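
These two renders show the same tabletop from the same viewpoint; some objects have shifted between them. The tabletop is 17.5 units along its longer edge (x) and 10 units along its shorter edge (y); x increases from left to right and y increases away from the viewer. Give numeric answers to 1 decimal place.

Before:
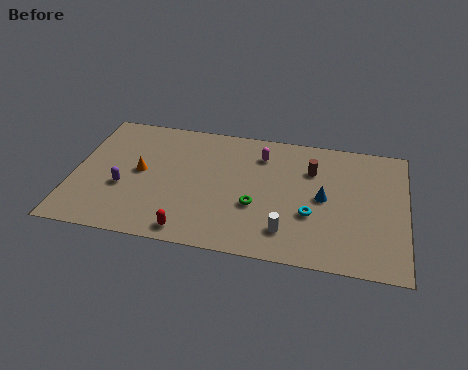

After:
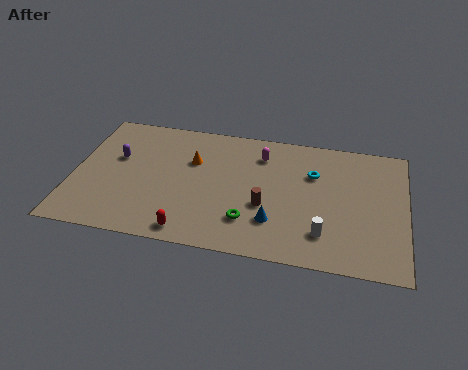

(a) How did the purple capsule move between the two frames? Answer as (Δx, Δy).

(-0.5, 2.3)

The purple capsule started near (2.7, 3.8) and ended near (2.2, 6.1).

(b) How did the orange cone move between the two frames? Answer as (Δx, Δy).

(2.7, 1.4)

From the two frames, the orange cone sits at roughly (3.5, 5.2) before and (6.2, 6.6) after.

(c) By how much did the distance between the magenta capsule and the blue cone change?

+0.8

They were about 4.4 units apart before and 5.2 after — 0.8 units further apart.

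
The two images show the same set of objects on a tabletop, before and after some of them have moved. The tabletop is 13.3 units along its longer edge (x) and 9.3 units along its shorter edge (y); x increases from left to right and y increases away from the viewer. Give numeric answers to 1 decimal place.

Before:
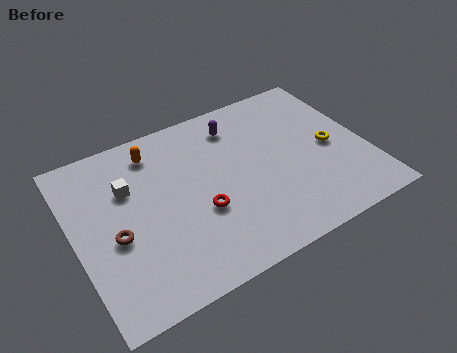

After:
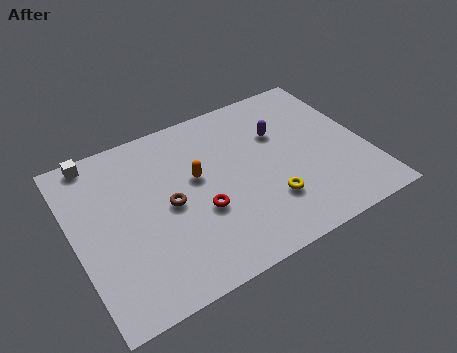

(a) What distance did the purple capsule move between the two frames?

2.2

The purple capsule was near (7.8, 7.5) before and (9.6, 6.2) after, so it travelled √(1.8² + 1.3²) ≈ 2.2 units.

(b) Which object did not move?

the red torus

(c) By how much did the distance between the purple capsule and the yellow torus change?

-1.2

The distance was about 5.0 in the first image and 3.8 in the second, so they moved 1.2 units closer together.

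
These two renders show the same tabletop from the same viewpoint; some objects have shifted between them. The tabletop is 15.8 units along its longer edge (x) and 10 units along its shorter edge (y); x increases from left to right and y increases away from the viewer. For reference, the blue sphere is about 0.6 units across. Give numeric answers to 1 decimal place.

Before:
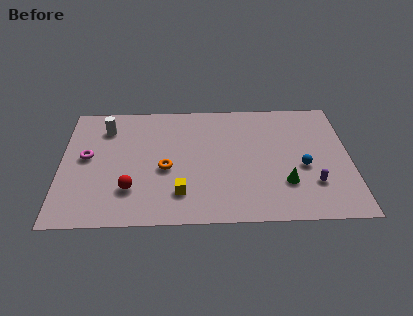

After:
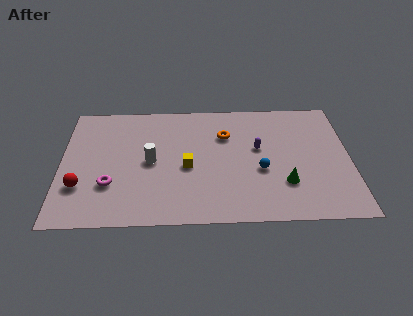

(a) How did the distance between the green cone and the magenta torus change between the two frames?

-1.6

The distance was about 11.1 in the first image and 9.5 in the second, so they moved 1.6 units closer together.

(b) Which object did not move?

the green cone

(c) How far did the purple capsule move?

4.2

The purple capsule was near (13.7, 2.8) before and (10.8, 5.8) after, so it travelled √(2.9² + 3.0²) ≈ 4.2 units.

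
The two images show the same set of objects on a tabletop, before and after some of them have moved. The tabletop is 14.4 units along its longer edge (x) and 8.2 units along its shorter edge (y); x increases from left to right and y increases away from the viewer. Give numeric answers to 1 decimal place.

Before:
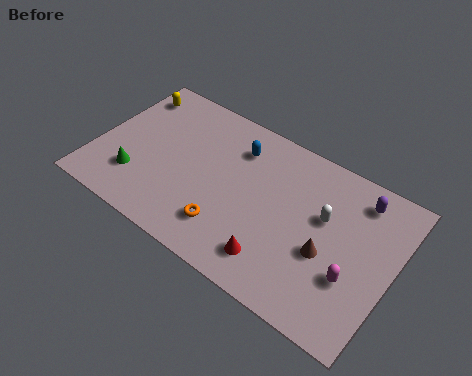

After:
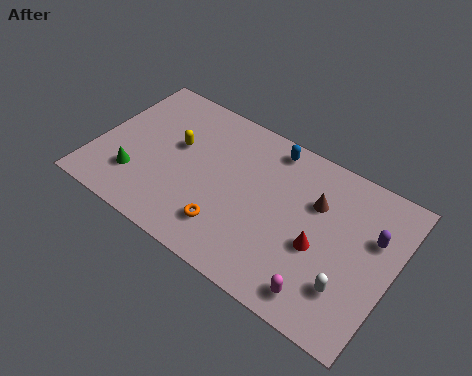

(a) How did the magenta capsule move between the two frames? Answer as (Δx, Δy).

(-1.2, -1.6)

The magenta capsule started near (12.7, 2.8) and ended near (11.5, 1.2).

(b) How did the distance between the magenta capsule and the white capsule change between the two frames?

-1.3

Before: roughly 2.8 units apart; after: 1.5. That's 1.3 units closer together.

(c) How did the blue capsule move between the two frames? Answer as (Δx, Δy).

(1.5, 0.9)

The blue capsule started near (6.5, 6.3) and ended near (8.0, 7.2).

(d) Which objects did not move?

the orange torus and the green cone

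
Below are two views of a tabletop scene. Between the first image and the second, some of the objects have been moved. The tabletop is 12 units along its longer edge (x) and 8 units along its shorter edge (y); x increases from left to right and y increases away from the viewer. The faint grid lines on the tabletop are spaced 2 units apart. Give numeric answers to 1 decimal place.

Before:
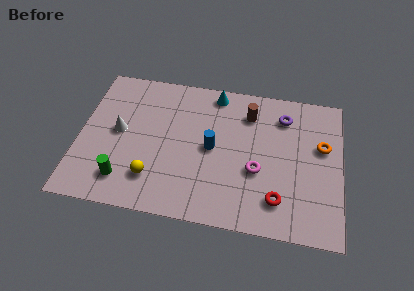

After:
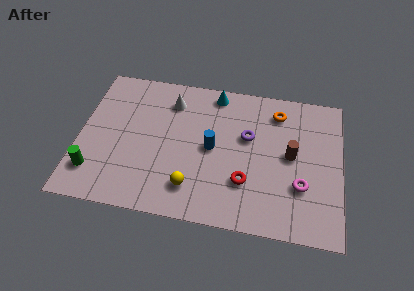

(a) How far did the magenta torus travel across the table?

2.1

The magenta torus was near (8.2, 3.1) before and (10.2, 2.6) after, so it travelled √(2.0² + 0.5²) ≈ 2.1 units.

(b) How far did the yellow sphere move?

1.8

From (3.5, 1.9) to (5.3, 1.7), the yellow sphere covered √(1.8² + 0.2²) ≈ 1.8 units.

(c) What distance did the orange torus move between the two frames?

2.6

The orange torus moved from about (11.1, 4.9) to (9.0, 6.5), a distance of √(2.1² + 1.6²) ≈ 2.6.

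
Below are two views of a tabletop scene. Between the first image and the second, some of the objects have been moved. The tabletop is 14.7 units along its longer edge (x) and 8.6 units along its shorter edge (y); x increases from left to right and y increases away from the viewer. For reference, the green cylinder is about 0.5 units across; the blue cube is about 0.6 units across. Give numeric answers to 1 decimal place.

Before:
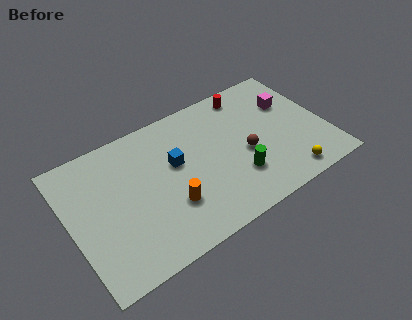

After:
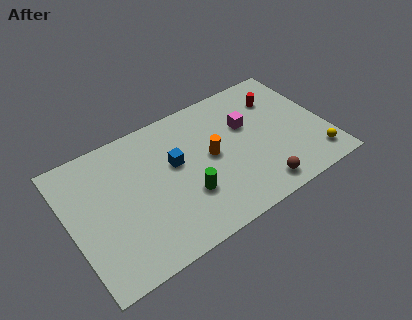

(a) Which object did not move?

the blue cube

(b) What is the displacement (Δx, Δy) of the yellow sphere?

(1.7, 0.4)

The yellow sphere was at about (12.0, 1.1) and moved to about (13.7, 1.5).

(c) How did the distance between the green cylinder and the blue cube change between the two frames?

-1.8

They were about 4.1 units apart before and 2.3 after — 1.8 units closer together.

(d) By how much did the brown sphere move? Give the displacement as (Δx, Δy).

(0.3, -2.5)

The brown sphere was at about (10.0, 3.7) and moved to about (10.3, 1.2).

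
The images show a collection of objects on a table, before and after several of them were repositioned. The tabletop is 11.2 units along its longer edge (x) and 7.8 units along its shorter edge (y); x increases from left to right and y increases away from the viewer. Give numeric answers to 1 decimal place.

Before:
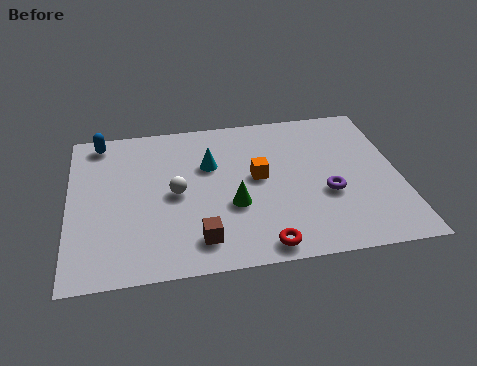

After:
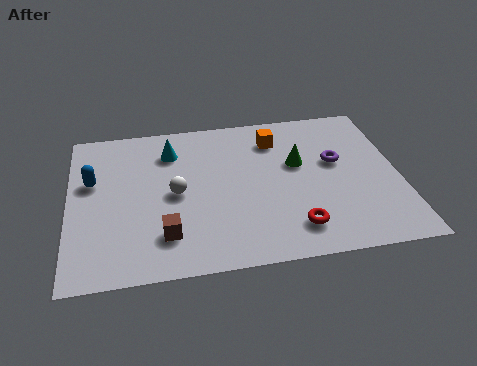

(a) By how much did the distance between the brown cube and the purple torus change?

+1.8

They were about 4.7 units apart before and 6.5 after — 1.8 units further apart.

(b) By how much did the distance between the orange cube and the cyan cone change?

+1.8

The distance was about 1.8 in the first image and 3.6 in the second, so they moved 1.8 units further apart.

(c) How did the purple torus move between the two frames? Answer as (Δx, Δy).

(0.4, 1.6)

From the two frames, the purple torus sits at roughly (8.7, 3.0) before and (9.1, 4.6) after.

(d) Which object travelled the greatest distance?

the green cone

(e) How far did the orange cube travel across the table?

2.0

From (6.4, 4.2) to (7.1, 6.1), the orange cube covered √(0.7² + 1.9²) ≈ 2.0 units.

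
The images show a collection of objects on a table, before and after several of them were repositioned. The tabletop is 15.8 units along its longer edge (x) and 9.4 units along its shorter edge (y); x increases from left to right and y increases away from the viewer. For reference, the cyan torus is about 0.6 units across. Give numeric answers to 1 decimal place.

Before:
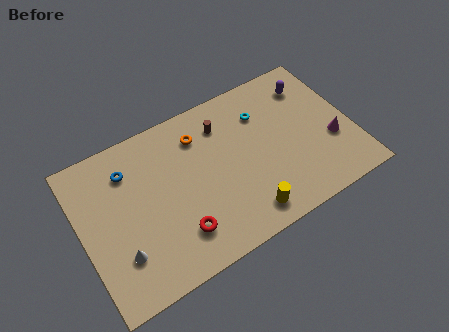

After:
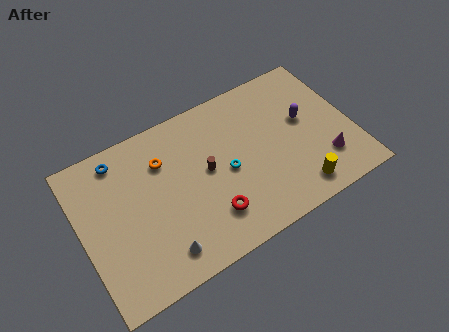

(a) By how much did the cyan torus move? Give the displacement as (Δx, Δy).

(-2.5, -2.5)

The cyan torus was at about (10.9, 6.9) and moved to about (8.4, 4.4).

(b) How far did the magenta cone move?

1.2

The magenta cone moved from about (14.5, 3.4) to (13.9, 2.4), a distance of √(0.6² + 1.0²) ≈ 1.2.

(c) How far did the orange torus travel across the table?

2.3

The orange torus moved from about (7.2, 7.3) to (5.0, 6.8), a distance of √(2.2² + 0.5²) ≈ 2.3.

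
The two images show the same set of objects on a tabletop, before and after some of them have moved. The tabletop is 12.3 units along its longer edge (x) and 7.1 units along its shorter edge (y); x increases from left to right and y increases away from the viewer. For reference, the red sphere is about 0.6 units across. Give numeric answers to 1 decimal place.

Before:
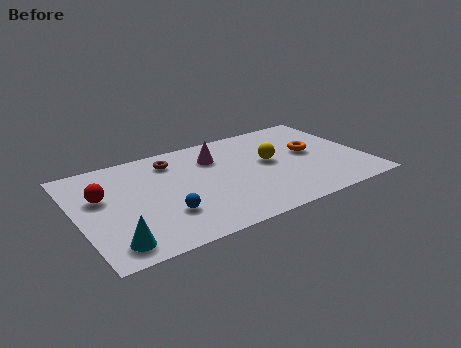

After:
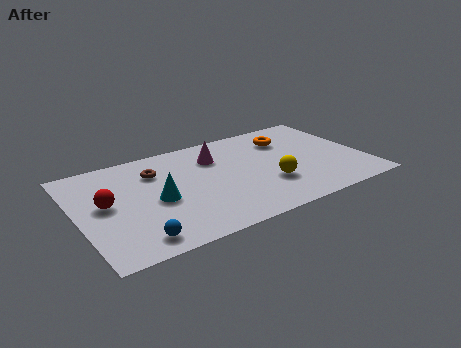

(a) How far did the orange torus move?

1.6

The orange torus moved from about (10.1, 3.9) to (9.3, 5.3), a distance of √(0.8² + 1.4²) ≈ 1.6.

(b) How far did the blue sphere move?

1.8

From (3.5, 2.1) to (2.1, 1.0), the blue sphere covered √(1.4² + 1.1²) ≈ 1.8 units.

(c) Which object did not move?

the magenta cone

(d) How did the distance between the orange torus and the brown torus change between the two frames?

-0.3

The distance was about 6.1 in the first image and 5.8 in the second, so they moved 0.3 units closer together.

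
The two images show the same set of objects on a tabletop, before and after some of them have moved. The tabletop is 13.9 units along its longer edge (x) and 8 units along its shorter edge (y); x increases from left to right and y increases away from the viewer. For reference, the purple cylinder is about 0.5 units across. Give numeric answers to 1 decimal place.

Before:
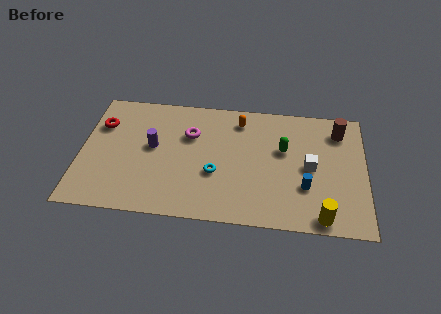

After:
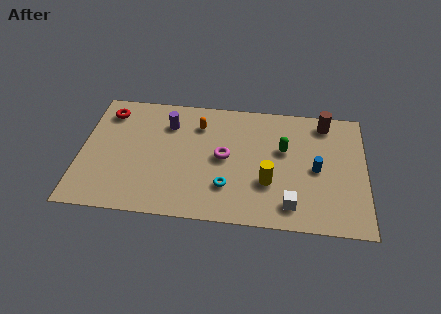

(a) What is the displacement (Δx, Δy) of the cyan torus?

(0.6, -0.8)

The cyan torus was at about (6.6, 3.0) and moved to about (7.2, 2.2).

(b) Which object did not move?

the green capsule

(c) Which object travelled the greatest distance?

the yellow cylinder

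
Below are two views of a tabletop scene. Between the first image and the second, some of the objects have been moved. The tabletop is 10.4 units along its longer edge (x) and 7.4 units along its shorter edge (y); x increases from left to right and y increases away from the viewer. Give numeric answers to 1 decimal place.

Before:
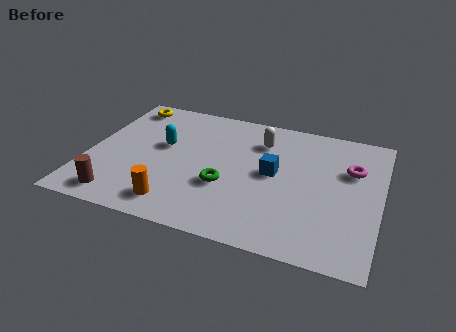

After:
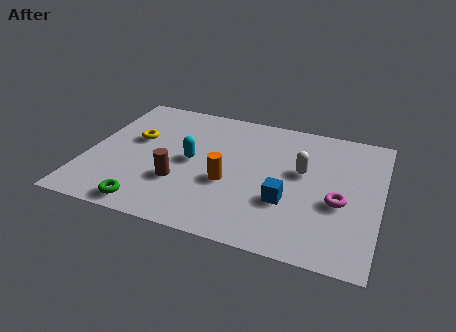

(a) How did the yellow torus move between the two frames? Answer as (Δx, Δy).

(0.6, -2.0)

The yellow torus was at about (1.0, 6.4) and moved to about (1.6, 4.4).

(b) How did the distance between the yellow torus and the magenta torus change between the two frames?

-0.9

Before: roughly 8.4 units apart; after: 7.5. That's 0.9 units closer together.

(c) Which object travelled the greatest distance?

the green torus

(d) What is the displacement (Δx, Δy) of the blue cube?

(0.6, -1.4)

From the two frames, the blue cube sits at roughly (6.6, 3.9) before and (7.2, 2.5) after.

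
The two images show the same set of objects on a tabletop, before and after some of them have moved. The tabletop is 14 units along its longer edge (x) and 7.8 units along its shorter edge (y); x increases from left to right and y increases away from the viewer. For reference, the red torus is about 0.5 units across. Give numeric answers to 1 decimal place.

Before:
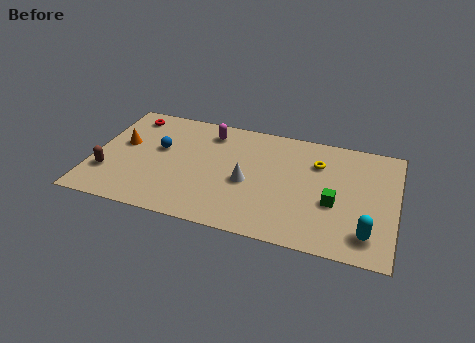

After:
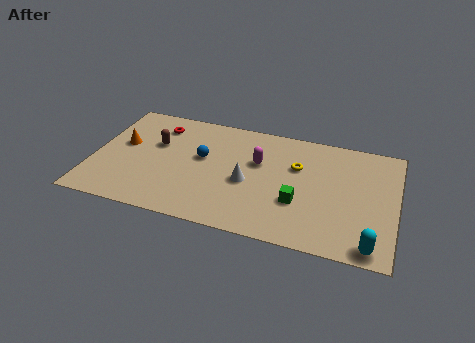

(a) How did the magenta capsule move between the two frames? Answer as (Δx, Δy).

(2.4, -1.5)

The magenta capsule was at about (5.2, 6.4) and moved to about (7.6, 4.9).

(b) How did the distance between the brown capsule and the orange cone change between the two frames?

-0.7

They were about 2.3 units apart before and 1.6 after — 0.7 units closer together.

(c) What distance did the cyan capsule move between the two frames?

0.7

The cyan capsule moved from about (12.8, 1.5) to (13.0, 0.8), a distance of √(0.2² + 0.7²) ≈ 0.7.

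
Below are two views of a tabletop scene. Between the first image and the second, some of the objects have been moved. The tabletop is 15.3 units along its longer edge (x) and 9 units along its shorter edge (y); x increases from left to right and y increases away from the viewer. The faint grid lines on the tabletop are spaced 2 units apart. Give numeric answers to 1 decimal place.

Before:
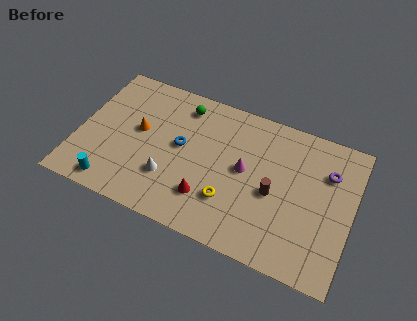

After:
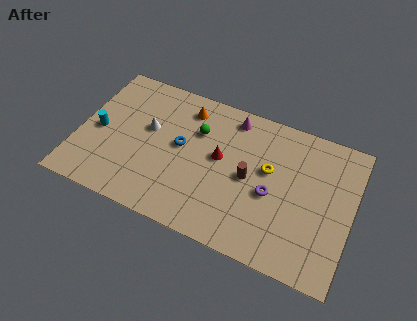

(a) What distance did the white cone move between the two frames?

3.0

The white cone was near (5.3, 2.7) before and (3.8, 5.3) after, so it travelled √(1.5² + 2.6²) ≈ 3.0 units.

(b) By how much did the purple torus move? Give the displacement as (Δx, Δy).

(-2.9, -2.5)

From the two frames, the purple torus sits at roughly (13.8, 6.4) before and (10.9, 3.9) after.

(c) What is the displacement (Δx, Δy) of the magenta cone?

(-1.0, 3.0)

The magenta cone was at about (9.3, 4.8) and moved to about (8.3, 7.8).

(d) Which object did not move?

the blue torus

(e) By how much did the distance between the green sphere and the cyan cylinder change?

-1.4

The distance was about 7.2 in the first image and 5.8 in the second, so they moved 1.4 units closer together.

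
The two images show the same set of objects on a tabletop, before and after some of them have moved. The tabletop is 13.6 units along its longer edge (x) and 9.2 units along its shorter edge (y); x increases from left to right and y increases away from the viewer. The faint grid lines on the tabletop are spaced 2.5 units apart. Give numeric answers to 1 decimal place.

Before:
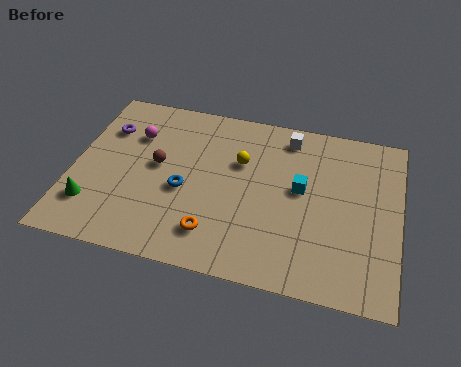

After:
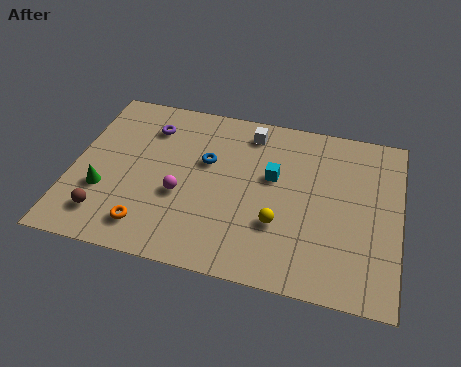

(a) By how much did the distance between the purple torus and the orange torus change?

-1.3

The distance was about 6.8 in the first image and 5.5 in the second, so they moved 1.3 units closer together.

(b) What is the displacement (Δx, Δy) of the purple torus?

(1.8, 0.5)

The purple torus started near (1.2, 6.6) and ended near (3.0, 7.1).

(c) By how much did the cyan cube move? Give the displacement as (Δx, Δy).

(-1.2, 0.4)

From the two frames, the cyan cube sits at roughly (9.5, 5.1) before and (8.3, 5.5) after.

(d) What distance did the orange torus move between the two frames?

2.7

The orange torus moved from about (6.1, 1.9) to (3.4, 1.6), a distance of √(2.7² + 0.3²) ≈ 2.7.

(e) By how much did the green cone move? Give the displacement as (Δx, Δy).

(0.4, 0.9)

The green cone started near (1.0, 2.2) and ended near (1.4, 3.1).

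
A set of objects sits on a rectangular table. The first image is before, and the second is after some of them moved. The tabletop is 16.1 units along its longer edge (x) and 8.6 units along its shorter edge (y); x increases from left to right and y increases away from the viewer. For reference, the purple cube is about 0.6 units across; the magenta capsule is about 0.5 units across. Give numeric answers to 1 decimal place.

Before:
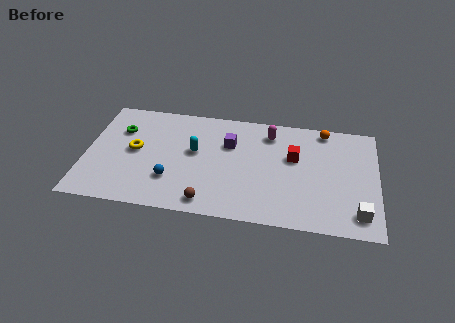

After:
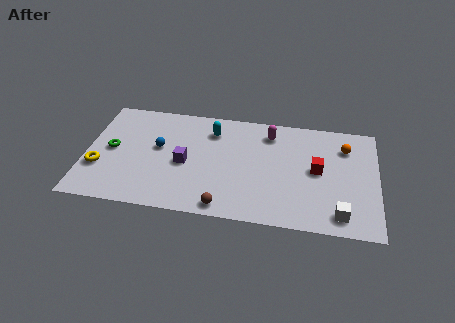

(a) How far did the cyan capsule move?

2.0

From (6.0, 4.9) to (6.9, 6.7), the cyan capsule covered √(0.9² + 1.8²) ≈ 2.0 units.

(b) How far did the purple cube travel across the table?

3.1

The purple cube was near (7.9, 5.8) before and (5.5, 3.9) after, so it travelled √(2.4² + 1.9²) ≈ 3.1 units.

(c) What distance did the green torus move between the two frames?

1.6

The green torus was near (1.8, 6.0) before and (1.4, 4.4) after, so it travelled √(0.4² + 1.6²) ≈ 1.6 units.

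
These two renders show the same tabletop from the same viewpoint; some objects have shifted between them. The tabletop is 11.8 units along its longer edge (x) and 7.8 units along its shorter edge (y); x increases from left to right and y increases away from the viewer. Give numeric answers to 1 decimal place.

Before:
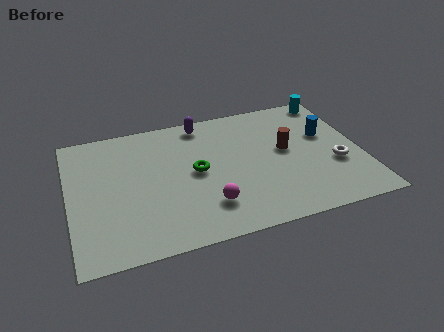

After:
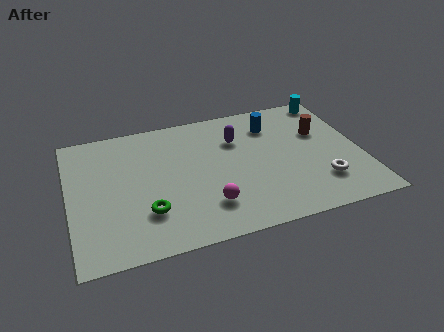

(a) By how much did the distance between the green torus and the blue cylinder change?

+1.1

The distance was about 5.5 in the first image and 6.6 in the second, so they moved 1.1 units further apart.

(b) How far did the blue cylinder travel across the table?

2.4

From (10.5, 4.8) to (8.4, 6.0), the blue cylinder covered √(2.1² + 1.2²) ≈ 2.4 units.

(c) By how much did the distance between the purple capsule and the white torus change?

-1.8

Before: roughly 6.5 units apart; after: 4.7. That's 1.8 units closer together.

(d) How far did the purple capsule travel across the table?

1.9

The purple capsule was near (5.6, 6.9) before and (6.9, 5.5) after, so it travelled √(1.3² + 1.4²) ≈ 1.9 units.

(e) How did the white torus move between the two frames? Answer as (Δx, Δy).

(-0.7, -0.9)

The white torus started near (10.7, 2.9) and ended near (10.0, 2.0).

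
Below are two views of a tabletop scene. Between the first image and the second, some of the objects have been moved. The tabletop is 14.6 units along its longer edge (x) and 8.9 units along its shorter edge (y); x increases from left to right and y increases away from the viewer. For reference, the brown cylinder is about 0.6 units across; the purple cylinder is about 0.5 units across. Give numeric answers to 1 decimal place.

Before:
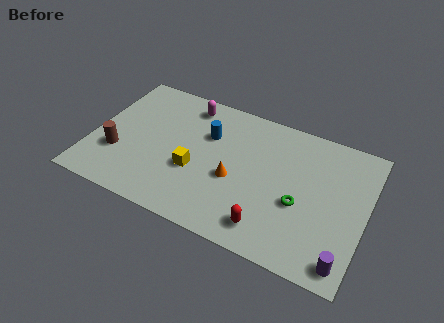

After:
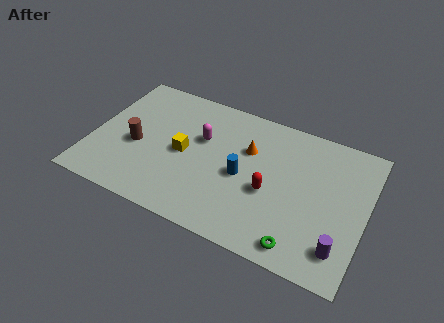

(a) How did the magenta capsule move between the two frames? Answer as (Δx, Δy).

(1.0, -2.0)

From the two frames, the magenta capsule sits at roughly (4.7, 7.6) before and (5.7, 5.6) after.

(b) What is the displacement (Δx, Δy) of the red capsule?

(-0.2, 2.2)

The red capsule was at about (9.8, 1.5) and moved to about (9.6, 3.7).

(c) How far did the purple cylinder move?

0.8

The purple cylinder moved from about (13.8, 1.1) to (13.5, 1.8), a distance of √(0.3² + 0.7²) ≈ 0.8.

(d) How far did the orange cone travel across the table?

2.3

The orange cone was near (7.7, 3.7) before and (8.2, 5.9) after, so it travelled √(0.5² + 2.2²) ≈ 2.3 units.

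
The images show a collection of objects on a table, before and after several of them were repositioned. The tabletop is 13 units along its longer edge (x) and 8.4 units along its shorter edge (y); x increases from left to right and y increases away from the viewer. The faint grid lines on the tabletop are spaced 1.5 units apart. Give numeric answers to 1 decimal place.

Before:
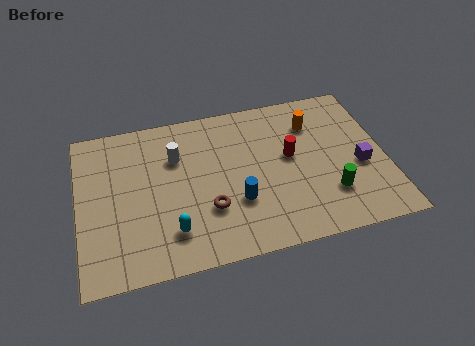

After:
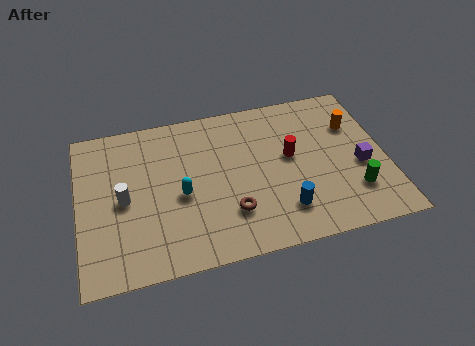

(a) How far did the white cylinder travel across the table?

2.9

From (4.2, 5.8) to (1.9, 4.0), the white cylinder covered √(2.3² + 1.8²) ≈ 2.9 units.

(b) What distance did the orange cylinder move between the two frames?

1.8

The orange cylinder moved from about (10.1, 6.3) to (11.8, 5.8), a distance of √(1.7² + 0.5²) ≈ 1.8.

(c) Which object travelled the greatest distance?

the white cylinder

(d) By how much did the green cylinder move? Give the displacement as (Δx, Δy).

(1.0, -0.1)

The green cylinder was at about (10.5, 2.3) and moved to about (11.5, 2.2).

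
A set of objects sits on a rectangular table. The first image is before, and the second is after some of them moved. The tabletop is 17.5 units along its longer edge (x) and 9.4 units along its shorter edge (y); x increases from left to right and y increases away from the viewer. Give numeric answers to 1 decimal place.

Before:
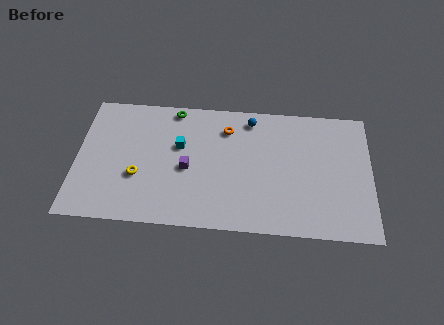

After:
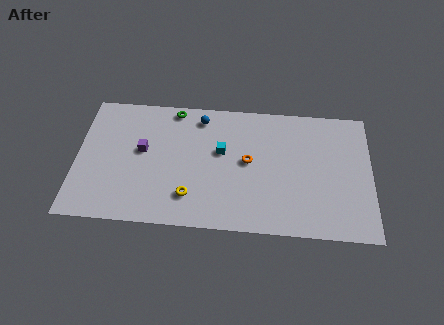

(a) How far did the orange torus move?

2.6

From (8.9, 7.3) to (10.2, 5.0), the orange torus covered √(1.3² + 2.3²) ≈ 2.6 units.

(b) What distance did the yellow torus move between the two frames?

3.3

The yellow torus was near (3.7, 3.4) before and (6.8, 2.2) after, so it travelled √(3.1² + 1.2²) ≈ 3.3 units.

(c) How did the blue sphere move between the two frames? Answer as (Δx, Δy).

(-3.0, -0.1)

The blue sphere started near (10.3, 8.1) and ended near (7.3, 8.0).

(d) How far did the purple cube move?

2.9

The purple cube was near (6.6, 4.2) before and (3.9, 5.3) after, so it travelled √(2.7² + 1.1²) ≈ 2.9 units.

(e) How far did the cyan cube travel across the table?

2.5

The cyan cube moved from about (6.1, 5.8) to (8.6, 5.6), a distance of √(2.5² + 0.2²) ≈ 2.5.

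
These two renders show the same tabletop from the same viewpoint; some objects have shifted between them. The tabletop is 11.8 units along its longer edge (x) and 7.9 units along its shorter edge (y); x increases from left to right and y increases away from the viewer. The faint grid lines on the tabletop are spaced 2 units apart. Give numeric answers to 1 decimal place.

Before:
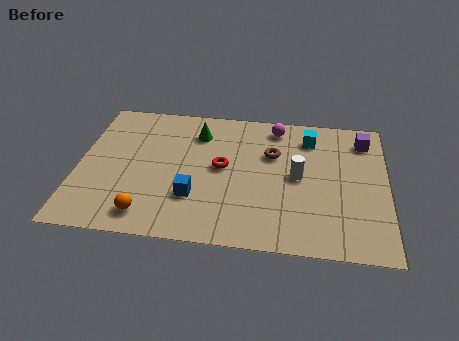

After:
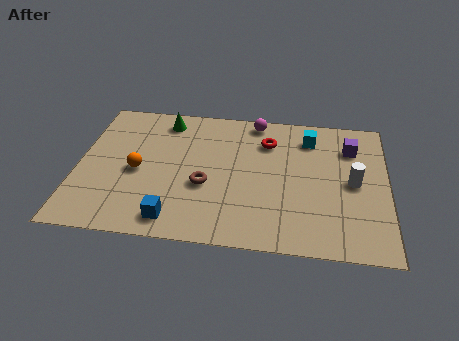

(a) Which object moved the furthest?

the brown torus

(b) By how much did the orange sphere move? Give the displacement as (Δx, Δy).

(-0.5, 2.4)

From the two frames, the orange sphere sits at roughly (2.8, 1.2) before and (2.3, 3.6) after.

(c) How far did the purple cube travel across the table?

0.7

The purple cube moved from about (10.9, 6.4) to (10.4, 5.9), a distance of √(0.5² + 0.5²) ≈ 0.7.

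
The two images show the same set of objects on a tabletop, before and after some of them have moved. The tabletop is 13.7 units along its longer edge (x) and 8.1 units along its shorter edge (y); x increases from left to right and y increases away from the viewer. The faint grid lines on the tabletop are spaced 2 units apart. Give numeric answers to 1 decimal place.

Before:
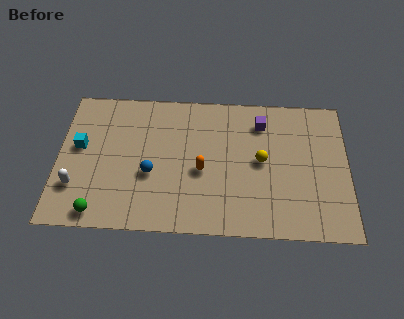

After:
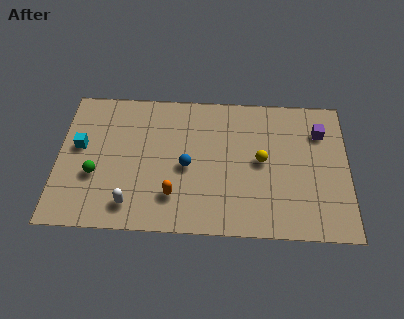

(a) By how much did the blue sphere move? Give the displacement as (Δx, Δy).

(1.7, 0.5)

From the two frames, the blue sphere sits at roughly (4.4, 3.2) before and (6.1, 3.7) after.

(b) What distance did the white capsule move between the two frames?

2.8

From (0.9, 2.3) to (3.5, 1.4), the white capsule covered √(2.6² + 0.9²) ≈ 2.8 units.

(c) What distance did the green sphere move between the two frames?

2.1

From (2.0, 0.9) to (1.8, 3.0), the green sphere covered √(0.2² + 2.1²) ≈ 2.1 units.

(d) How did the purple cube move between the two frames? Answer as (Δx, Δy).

(2.8, -0.4)

From the two frames, the purple cube sits at roughly (9.6, 6.4) before and (12.4, 6.0) after.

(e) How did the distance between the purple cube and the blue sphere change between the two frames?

+0.6

Before: roughly 6.1 units apart; after: 6.7. That's 0.6 units further apart.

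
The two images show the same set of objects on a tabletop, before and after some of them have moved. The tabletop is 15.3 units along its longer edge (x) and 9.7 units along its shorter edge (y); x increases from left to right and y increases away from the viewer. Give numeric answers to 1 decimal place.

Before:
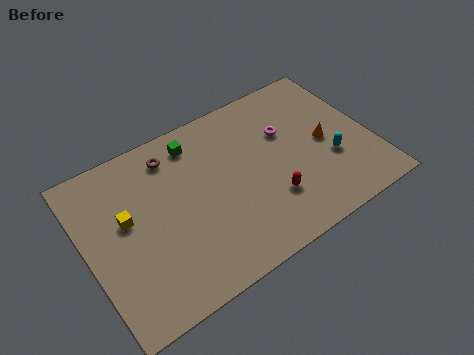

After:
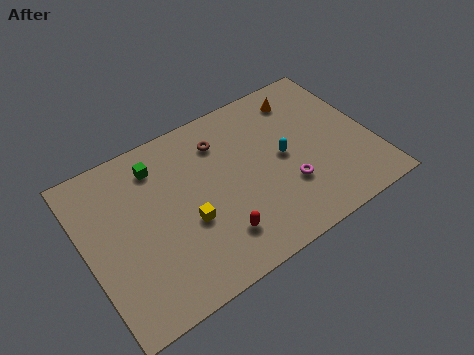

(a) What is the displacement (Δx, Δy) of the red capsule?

(-3.0, -0.6)

The red capsule started near (9.5, 2.8) and ended near (6.5, 2.2).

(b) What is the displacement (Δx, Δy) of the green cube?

(-2.1, -0.3)

The green cube started near (6.3, 8.1) and ended near (4.2, 7.8).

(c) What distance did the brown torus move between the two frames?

2.6

The brown torus was near (5.0, 8.0) before and (7.6, 7.5) after, so it travelled √(2.6² + 0.5²) ≈ 2.6 units.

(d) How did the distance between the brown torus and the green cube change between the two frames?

+2.1

Before: roughly 1.3 units apart; after: 3.4. That's 2.1 units further apart.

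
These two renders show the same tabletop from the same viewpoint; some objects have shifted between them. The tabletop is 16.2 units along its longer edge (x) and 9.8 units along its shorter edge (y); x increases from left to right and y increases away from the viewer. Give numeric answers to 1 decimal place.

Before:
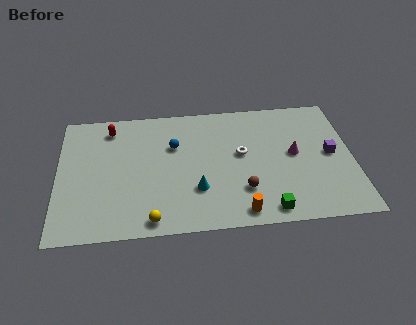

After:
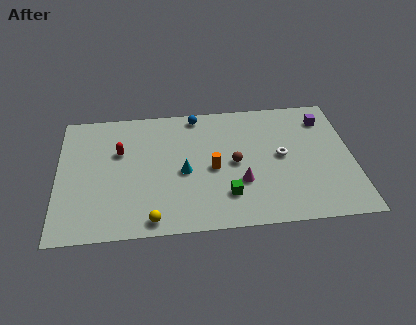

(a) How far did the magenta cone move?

3.6

The magenta cone was near (13.0, 5.2) before and (10.0, 3.3) after, so it travelled √(3.0² + 1.9²) ≈ 3.6 units.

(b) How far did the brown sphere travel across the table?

2.1

From (10.1, 2.7) to (9.7, 4.8), the brown sphere covered √(0.4² + 2.1²) ≈ 2.1 units.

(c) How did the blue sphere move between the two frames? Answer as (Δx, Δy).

(1.3, 2.3)

The blue sphere started near (6.4, 6.5) and ended near (7.7, 8.8).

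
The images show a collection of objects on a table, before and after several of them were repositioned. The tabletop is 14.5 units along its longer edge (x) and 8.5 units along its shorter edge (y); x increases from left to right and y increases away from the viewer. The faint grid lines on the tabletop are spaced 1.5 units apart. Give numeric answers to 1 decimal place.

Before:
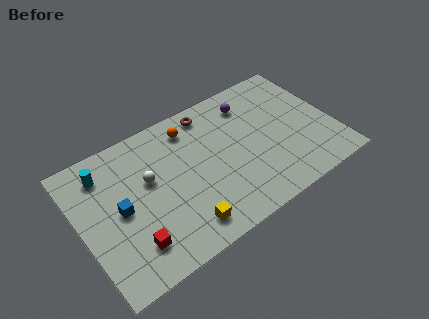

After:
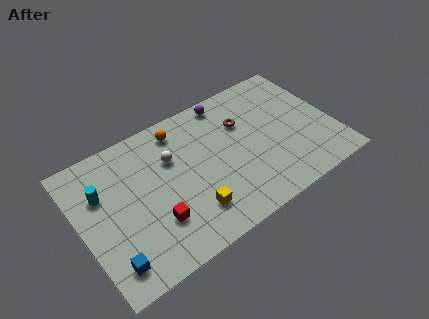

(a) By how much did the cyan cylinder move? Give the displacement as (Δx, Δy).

(-0.3, -1.1)

The cyan cylinder was at about (1.7, 6.8) and moved to about (1.4, 5.7).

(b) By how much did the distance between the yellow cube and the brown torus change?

-1.2

They were about 6.5 units apart before and 5.3 after — 1.2 units closer together.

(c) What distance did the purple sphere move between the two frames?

1.4

The purple sphere moved from about (10.2, 6.8) to (9.0, 7.6), a distance of √(1.2² + 0.8²) ≈ 1.4.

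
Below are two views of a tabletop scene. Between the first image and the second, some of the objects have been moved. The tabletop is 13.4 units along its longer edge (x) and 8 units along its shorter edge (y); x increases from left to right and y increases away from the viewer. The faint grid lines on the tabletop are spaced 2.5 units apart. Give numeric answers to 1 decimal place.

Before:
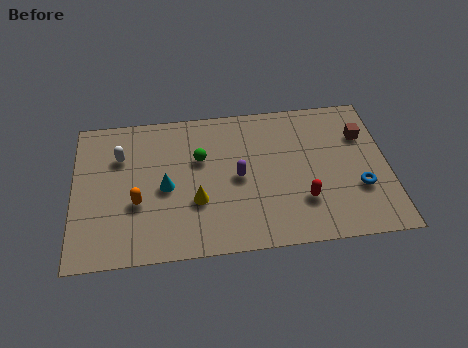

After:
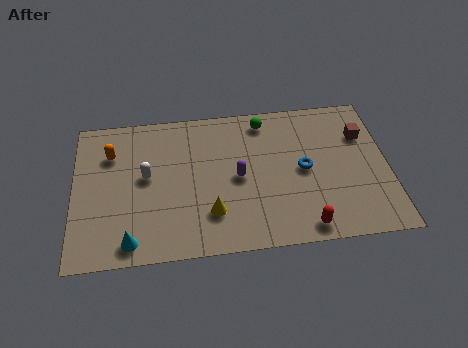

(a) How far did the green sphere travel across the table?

3.3

The green sphere moved from about (5.4, 5.1) to (8.2, 6.9), a distance of √(2.8² + 1.8²) ≈ 3.3.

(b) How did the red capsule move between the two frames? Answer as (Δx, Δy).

(0.0, -1.4)

The red capsule was at about (9.7, 2.3) and moved to about (9.7, 0.9).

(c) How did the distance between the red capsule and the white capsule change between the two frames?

-0.9

Before: roughly 8.4 units apart; after: 7.5. That's 0.9 units closer together.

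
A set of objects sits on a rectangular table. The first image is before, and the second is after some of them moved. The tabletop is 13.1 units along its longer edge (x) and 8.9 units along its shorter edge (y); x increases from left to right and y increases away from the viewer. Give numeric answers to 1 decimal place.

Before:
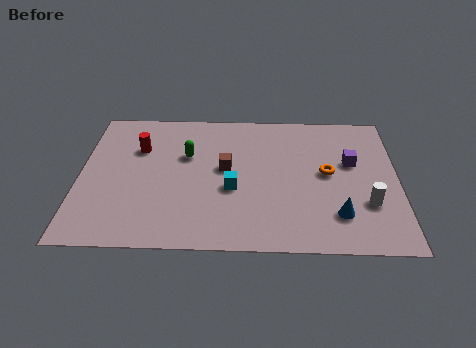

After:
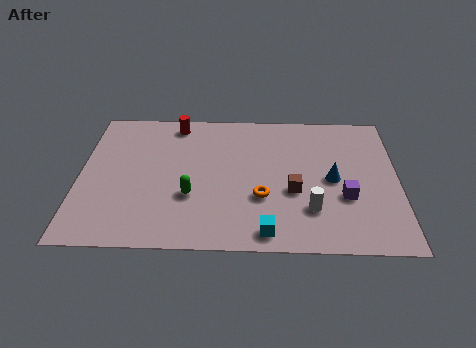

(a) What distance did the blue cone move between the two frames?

2.2

From (10.6, 2.1) to (10.4, 4.3), the blue cone covered √(0.2² + 2.2²) ≈ 2.2 units.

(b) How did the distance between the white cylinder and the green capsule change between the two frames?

-3.0

They were about 7.9 units apart before and 4.9 after — 3.0 units closer together.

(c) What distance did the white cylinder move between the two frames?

2.3

The white cylinder was near (11.8, 2.8) before and (9.5, 2.4) after, so it travelled √(2.3² + 0.4²) ≈ 2.3 units.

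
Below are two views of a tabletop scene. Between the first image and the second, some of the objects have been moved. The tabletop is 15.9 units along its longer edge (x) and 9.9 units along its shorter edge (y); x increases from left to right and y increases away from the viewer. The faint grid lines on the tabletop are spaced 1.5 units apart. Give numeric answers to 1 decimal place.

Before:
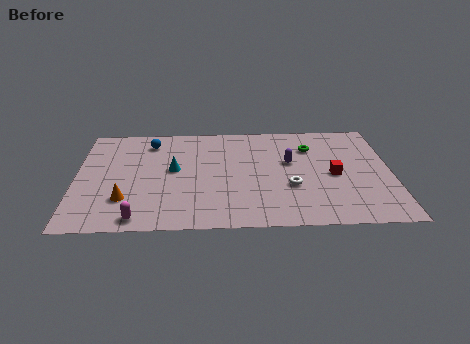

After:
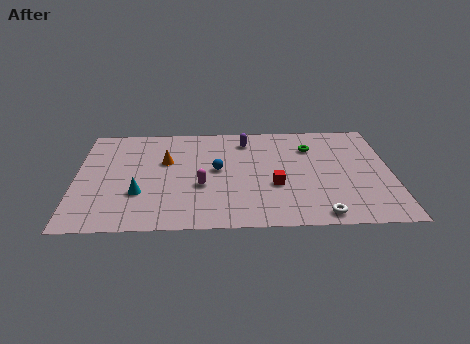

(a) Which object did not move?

the green torus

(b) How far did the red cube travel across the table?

3.1

The red cube moved from about (13.0, 4.6) to (10.0, 3.7), a distance of √(3.0² + 0.9²) ≈ 3.1.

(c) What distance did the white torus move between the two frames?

3.0

The white torus was near (10.8, 3.6) before and (12.2, 1.0) after, so it travelled √(1.4² + 2.6²) ≈ 3.0 units.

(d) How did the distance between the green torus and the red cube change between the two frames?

+1.2

They were about 2.9 units apart before and 4.1 after — 1.2 units further apart.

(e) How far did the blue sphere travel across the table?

4.4

From (3.7, 8.1) to (7.1, 5.3), the blue sphere covered √(3.4² + 2.8²) ≈ 4.4 units.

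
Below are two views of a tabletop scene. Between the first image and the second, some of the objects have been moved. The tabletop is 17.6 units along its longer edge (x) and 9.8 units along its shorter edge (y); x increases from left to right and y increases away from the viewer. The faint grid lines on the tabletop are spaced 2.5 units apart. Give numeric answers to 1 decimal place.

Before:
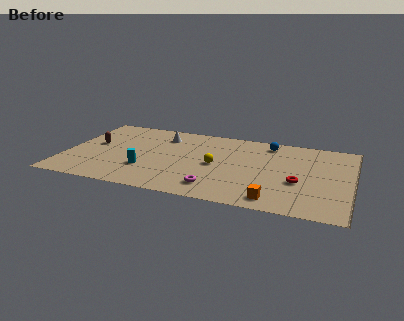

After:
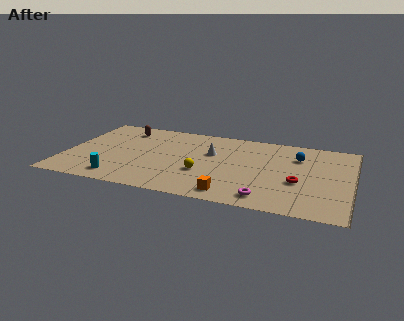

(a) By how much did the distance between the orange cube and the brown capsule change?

-2.3

They were about 12.2 units apart before and 9.9 after — 2.3 units closer together.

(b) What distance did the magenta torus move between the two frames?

3.1

From (9.5, 1.8) to (12.6, 1.4), the magenta torus covered √(3.1² + 0.4²) ≈ 3.1 units.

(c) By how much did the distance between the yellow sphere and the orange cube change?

-2.2

The distance was about 5.1 in the first image and 2.9 in the second, so they moved 2.2 units closer together.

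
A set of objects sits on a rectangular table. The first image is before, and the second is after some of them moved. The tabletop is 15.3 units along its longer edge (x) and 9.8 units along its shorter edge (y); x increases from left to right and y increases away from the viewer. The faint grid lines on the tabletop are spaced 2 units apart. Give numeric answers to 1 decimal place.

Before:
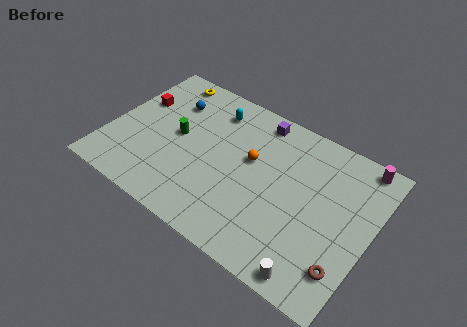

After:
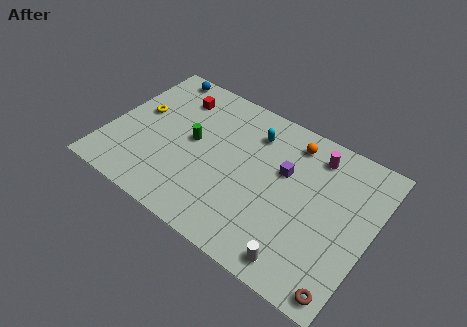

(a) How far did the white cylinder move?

0.9

The white cylinder moved from about (12.8, 0.9) to (11.9, 1.2), a distance of √(0.9² + 0.3²) ≈ 0.9.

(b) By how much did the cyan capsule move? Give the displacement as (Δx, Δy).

(2.5, -0.3)

From the two frames, the cyan capsule sits at roughly (5.5, 7.9) before and (8.0, 7.6) after.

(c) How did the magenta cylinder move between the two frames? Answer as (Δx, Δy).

(-2.5, -0.8)

From the two frames, the magenta cylinder sits at roughly (14.1, 8.9) before and (11.6, 8.1) after.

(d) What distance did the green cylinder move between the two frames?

0.9

From (3.9, 5.1) to (4.8, 5.2), the green cylinder covered √(0.9² + 0.1²) ≈ 0.9 units.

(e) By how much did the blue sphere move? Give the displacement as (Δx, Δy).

(-1.2, 1.7)

From the two frames, the blue sphere sits at roughly (3.1, 7.2) before and (1.9, 8.9) after.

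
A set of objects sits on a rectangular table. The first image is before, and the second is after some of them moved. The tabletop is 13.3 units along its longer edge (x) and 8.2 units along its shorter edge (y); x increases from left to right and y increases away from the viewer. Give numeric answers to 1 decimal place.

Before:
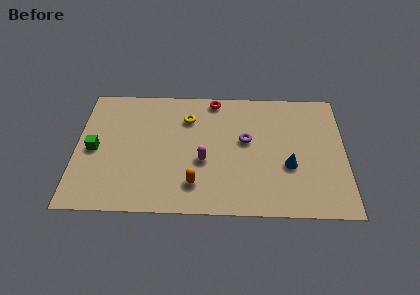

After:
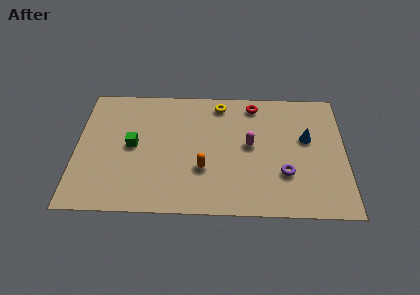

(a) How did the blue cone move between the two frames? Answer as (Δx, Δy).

(0.9, 1.8)

The blue cone was at about (10.5, 3.1) and moved to about (11.4, 4.9).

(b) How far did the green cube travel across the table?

1.9

From (0.9, 3.9) to (2.8, 4.2), the green cube covered √(1.9² + 0.3²) ≈ 1.9 units.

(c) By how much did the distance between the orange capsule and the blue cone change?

+0.7

They were about 4.8 units apart before and 5.5 after — 0.7 units further apart.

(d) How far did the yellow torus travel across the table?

1.9

The yellow torus was near (5.5, 6.1) before and (7.1, 7.1) after, so it travelled √(1.6² + 1.0²) ≈ 1.9 units.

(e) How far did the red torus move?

2.0

From (6.8, 7.4) to (8.8, 7.1), the red torus covered √(2.0² + 0.3²) ≈ 2.0 units.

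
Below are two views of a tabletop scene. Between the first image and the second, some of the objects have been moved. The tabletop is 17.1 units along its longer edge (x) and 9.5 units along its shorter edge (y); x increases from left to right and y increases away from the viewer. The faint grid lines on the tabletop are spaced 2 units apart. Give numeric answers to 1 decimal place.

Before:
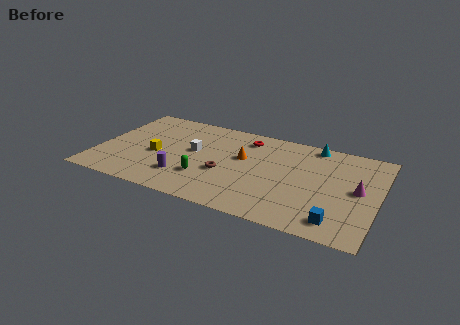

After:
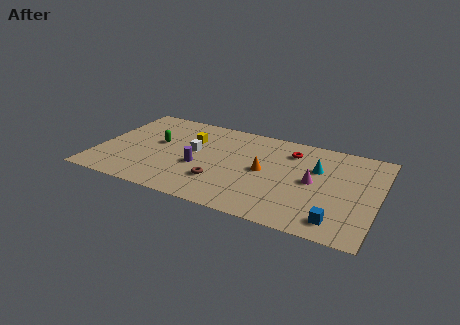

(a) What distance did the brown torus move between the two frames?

1.0

The brown torus was near (7.9, 3.7) before and (7.7, 2.7) after, so it travelled √(0.2² + 1.0²) ≈ 1.0 units.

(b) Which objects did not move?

the white cube and the blue cube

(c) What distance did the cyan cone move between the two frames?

2.4

From (12.9, 8.6) to (13.3, 6.2), the cyan cone covered √(0.4² + 2.4²) ≈ 2.4 units.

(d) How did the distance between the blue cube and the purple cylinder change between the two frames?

-0.5

They were about 9.4 units apart before and 8.9 after — 0.5 units closer together.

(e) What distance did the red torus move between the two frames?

2.8

The red torus was near (8.8, 7.8) before and (11.6, 7.4) after, so it travelled √(2.8² + 0.4²) ≈ 2.8 units.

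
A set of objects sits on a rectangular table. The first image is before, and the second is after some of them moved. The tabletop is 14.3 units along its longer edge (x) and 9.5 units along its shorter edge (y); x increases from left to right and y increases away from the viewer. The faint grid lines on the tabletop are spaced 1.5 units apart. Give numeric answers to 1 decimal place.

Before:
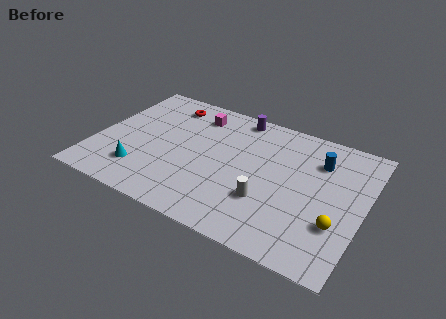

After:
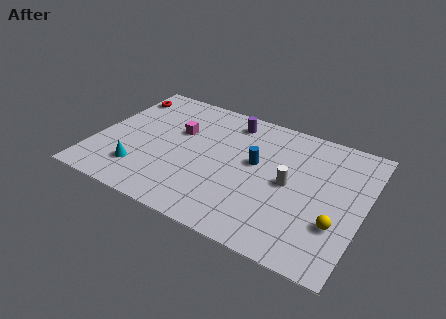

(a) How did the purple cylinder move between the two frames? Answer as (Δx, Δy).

(-0.3, -0.5)

The purple cylinder started near (7.1, 8.5) and ended near (6.8, 8.0).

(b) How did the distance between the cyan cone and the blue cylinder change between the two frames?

-3.6

They were about 10.2 units apart before and 6.6 after — 3.6 units closer together.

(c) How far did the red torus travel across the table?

2.5

From (3.3, 7.9) to (0.8, 7.7), the red torus covered √(2.5² + 0.2²) ≈ 2.5 units.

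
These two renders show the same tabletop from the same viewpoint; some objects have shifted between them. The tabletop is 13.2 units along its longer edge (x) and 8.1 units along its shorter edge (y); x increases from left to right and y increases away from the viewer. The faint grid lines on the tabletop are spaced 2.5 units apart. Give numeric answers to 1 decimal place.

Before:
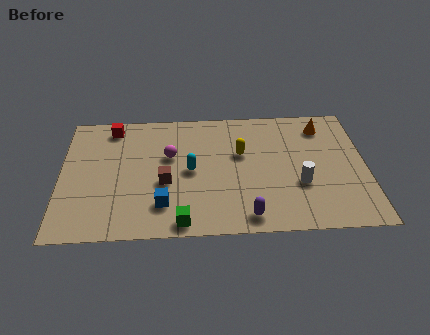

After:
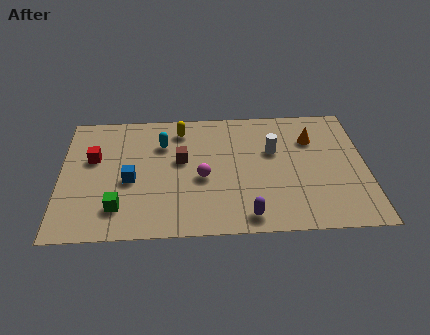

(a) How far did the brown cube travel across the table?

1.6

The brown cube moved from about (4.5, 3.3) to (5.2, 4.7), a distance of √(0.7² + 1.4²) ≈ 1.6.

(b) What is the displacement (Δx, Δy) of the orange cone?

(-0.5, -0.8)

The orange cone started near (11.4, 6.6) and ended near (10.9, 5.8).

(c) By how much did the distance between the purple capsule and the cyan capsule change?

+2.2

They were about 3.8 units apart before and 6.0 after — 2.2 units further apart.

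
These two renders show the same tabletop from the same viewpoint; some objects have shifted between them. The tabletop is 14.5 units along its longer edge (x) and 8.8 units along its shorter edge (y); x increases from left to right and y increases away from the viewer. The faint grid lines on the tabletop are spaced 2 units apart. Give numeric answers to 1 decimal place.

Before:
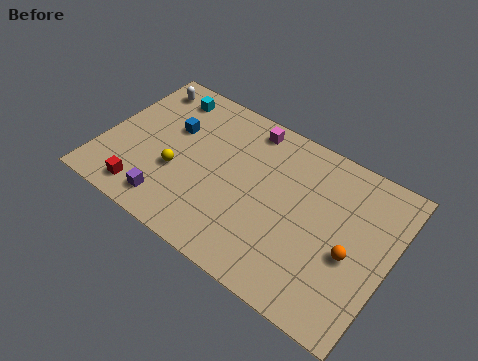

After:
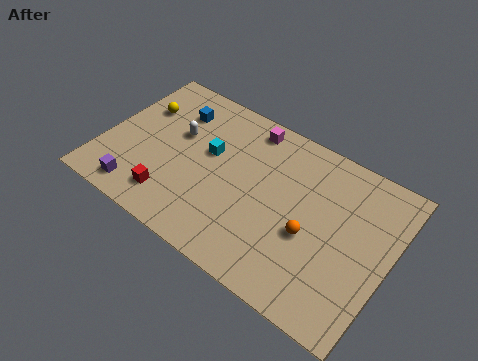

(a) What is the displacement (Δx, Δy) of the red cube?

(1.3, 0.4)

The red cube was at about (2.6, 1.3) and moved to about (3.9, 1.7).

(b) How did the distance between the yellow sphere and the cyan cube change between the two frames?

-0.4

They were about 4.3 units apart before and 3.9 after — 0.4 units closer together.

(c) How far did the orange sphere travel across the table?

2.0

The orange sphere moved from about (12.7, 3.7) to (10.7, 3.6), a distance of √(2.0² + 0.1²) ≈ 2.0.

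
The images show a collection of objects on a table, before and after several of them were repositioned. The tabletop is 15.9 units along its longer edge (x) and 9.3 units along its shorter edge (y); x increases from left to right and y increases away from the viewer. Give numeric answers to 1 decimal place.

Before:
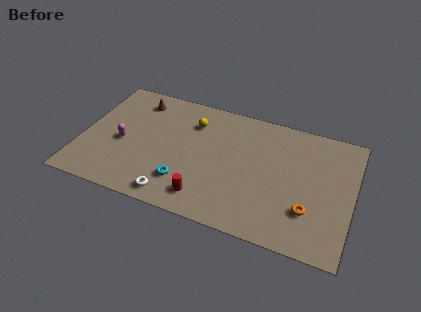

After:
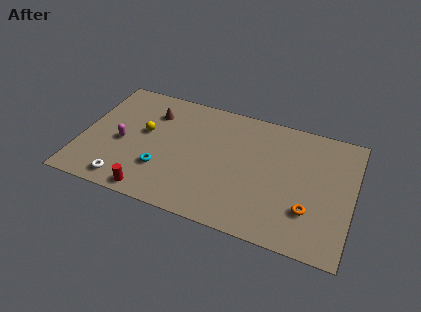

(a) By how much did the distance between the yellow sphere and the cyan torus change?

-1.9

The distance was about 4.7 in the first image and 2.8 in the second, so they moved 1.9 units closer together.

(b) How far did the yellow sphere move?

3.2

The yellow sphere moved from about (6.3, 7.0) to (3.6, 5.3), a distance of √(2.7² + 1.7²) ≈ 3.2.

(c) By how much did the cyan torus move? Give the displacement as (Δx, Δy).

(-1.4, 0.5)

The cyan torus was at about (6.3, 2.3) and moved to about (4.9, 2.8).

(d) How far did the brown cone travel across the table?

1.2

From (2.9, 7.7) to (3.9, 7.0), the brown cone covered √(1.0² + 0.7²) ≈ 1.2 units.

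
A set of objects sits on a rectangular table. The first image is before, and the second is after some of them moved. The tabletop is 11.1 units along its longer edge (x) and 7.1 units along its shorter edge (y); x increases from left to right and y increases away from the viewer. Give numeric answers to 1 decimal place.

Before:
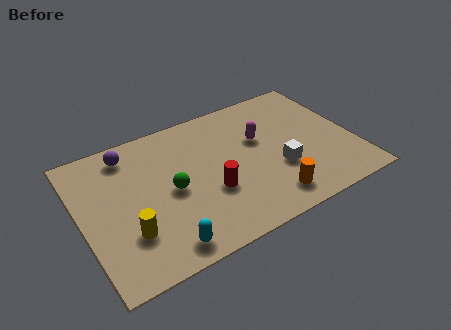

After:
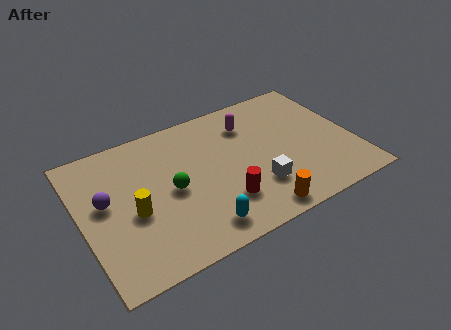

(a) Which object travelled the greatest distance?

the purple sphere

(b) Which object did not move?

the green sphere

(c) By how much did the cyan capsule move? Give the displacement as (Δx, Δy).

(1.5, 0.2)

From the two frames, the cyan capsule sits at roughly (2.9, 0.9) before and (4.4, 1.1) after.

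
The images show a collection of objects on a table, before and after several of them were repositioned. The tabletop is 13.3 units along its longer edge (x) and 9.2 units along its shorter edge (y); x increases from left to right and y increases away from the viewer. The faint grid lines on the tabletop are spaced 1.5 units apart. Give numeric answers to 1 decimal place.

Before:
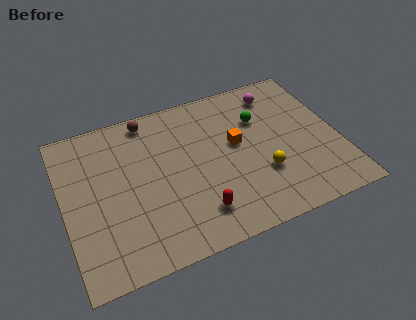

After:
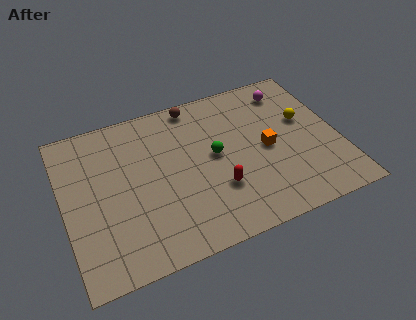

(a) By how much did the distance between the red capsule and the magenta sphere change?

-1.1

Before: roughly 7.3 units apart; after: 6.2. That's 1.1 units closer together.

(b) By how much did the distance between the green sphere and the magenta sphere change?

+3.2

Before: roughly 1.6 units apart; after: 4.8. That's 3.2 units further apart.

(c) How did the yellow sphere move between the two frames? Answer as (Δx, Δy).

(2.4, 2.5)

From the two frames, the yellow sphere sits at roughly (9.4, 3.0) before and (11.8, 5.5) after.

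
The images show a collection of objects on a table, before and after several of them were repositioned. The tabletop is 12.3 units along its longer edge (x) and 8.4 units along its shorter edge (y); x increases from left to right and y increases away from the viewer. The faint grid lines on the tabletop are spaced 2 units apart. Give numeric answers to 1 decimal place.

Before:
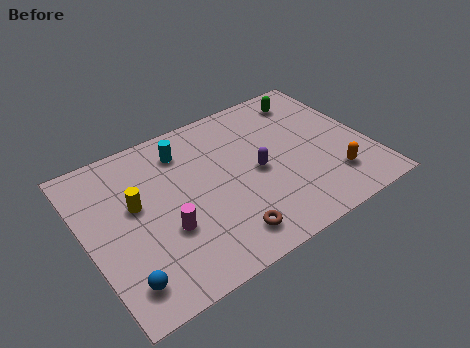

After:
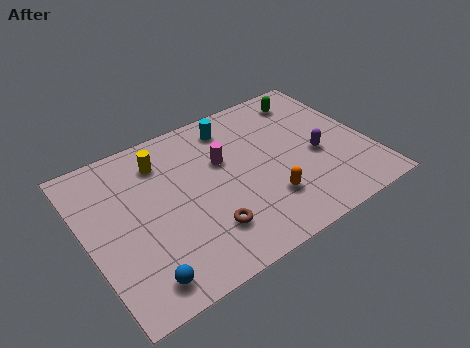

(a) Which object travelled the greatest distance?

the magenta cylinder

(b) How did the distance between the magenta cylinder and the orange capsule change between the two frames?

-4.0

They were about 7.3 units apart before and 3.3 after — 4.0 units closer together.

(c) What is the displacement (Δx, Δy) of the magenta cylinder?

(2.9, 2.3)

The magenta cylinder was at about (3.2, 3.0) and moved to about (6.1, 5.3).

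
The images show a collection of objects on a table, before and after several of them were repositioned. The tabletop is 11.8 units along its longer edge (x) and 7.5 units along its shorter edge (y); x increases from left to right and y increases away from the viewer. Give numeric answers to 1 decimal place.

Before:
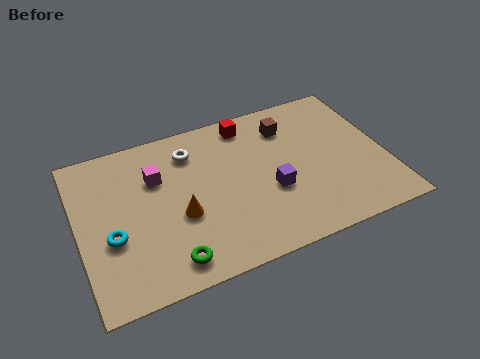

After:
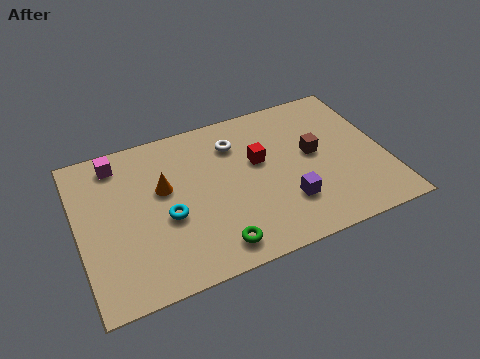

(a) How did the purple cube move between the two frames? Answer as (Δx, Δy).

(0.5, -0.8)

The purple cube started near (7.3, 2.9) and ended near (7.8, 2.1).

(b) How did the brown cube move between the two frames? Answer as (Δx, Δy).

(0.8, -1.7)

The brown cube was at about (8.3, 5.8) and moved to about (9.1, 4.1).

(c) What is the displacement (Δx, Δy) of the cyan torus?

(2.1, 0.2)

From the two frames, the cyan torus sits at roughly (1.2, 2.9) before and (3.3, 3.1) after.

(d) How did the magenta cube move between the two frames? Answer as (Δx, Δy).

(-1.4, 1.3)

From the two frames, the magenta cube sits at roughly (3.1, 5.1) before and (1.7, 6.4) after.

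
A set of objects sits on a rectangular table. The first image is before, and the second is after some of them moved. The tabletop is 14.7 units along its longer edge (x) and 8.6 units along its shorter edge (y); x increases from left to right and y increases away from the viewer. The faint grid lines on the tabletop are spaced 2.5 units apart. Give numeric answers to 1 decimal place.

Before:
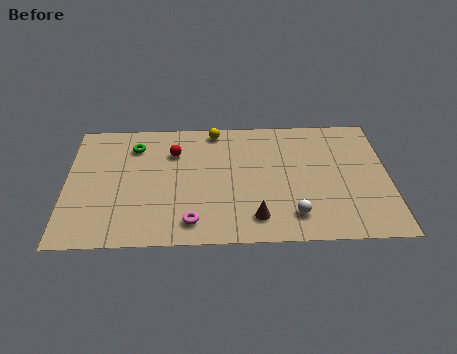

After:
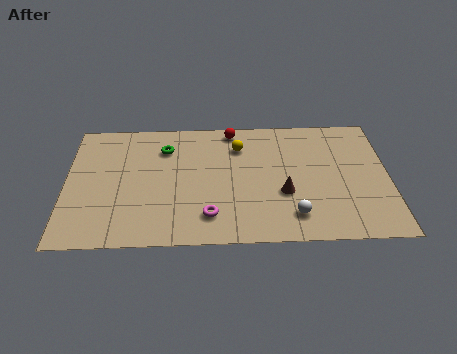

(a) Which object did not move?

the white sphere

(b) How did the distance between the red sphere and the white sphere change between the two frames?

-0.4

The distance was about 7.0 in the first image and 6.6 in the second, so they moved 0.4 units closer together.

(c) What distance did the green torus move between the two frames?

1.4

The green torus moved from about (3.1, 6.7) to (4.5, 6.5), a distance of √(1.4² + 0.2²) ≈ 1.4.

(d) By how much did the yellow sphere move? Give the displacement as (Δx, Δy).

(1.1, -1.2)

From the two frames, the yellow sphere sits at roughly (6.8, 7.7) before and (7.9, 6.5) after.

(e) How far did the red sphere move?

3.1

The red sphere moved from about (4.9, 6.2) to (7.6, 7.7), a distance of √(2.7² + 1.5²) ≈ 3.1.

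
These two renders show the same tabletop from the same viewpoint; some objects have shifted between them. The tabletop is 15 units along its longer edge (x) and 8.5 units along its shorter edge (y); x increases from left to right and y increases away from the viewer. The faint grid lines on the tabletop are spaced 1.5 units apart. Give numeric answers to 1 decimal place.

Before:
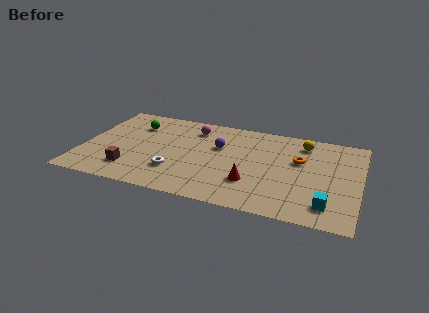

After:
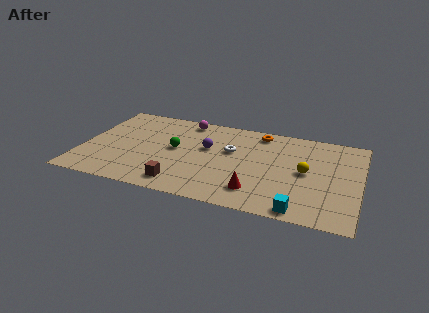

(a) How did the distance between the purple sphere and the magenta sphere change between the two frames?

+0.7

They were about 2.1 units apart before and 2.8 after — 0.7 units further apart.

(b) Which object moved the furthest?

the white torus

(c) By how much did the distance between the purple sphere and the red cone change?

+0.9

They were about 3.5 units apart before and 4.4 after — 0.9 units further apart.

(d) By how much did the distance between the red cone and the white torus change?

-0.3

The distance was about 4.1 in the first image and 3.8 in the second, so they moved 0.3 units closer together.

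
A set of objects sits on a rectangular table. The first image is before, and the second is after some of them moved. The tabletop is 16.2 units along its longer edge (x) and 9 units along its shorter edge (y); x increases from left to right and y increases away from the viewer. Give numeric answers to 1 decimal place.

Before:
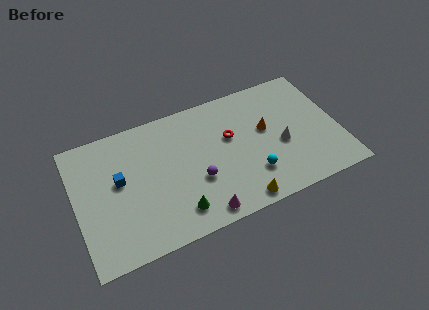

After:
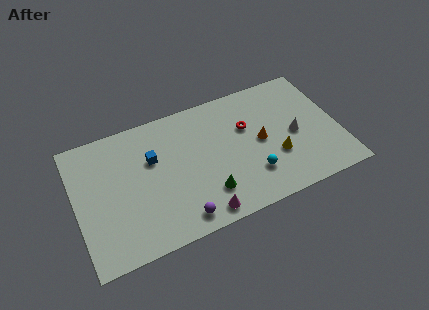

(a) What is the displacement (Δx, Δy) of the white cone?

(0.9, 0.4)

From the two frames, the white cone sits at roughly (12.6, 3.8) before and (13.5, 4.2) after.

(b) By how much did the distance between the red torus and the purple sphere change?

+3.4

Before: roughly 3.2 units apart; after: 6.6. That's 3.4 units further apart.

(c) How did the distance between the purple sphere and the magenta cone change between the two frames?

-1.0

Before: roughly 2.3 units apart; after: 1.3. That's 1.0 units closer together.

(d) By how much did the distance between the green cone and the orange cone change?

-2.6

Before: roughly 6.9 units apart; after: 4.3. That's 2.6 units closer together.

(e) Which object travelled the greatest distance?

the yellow cone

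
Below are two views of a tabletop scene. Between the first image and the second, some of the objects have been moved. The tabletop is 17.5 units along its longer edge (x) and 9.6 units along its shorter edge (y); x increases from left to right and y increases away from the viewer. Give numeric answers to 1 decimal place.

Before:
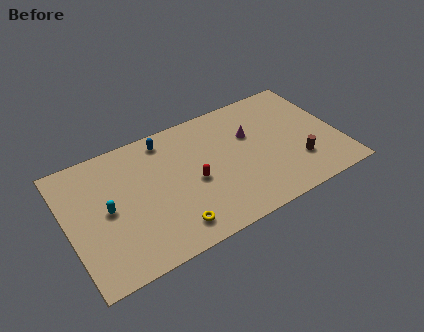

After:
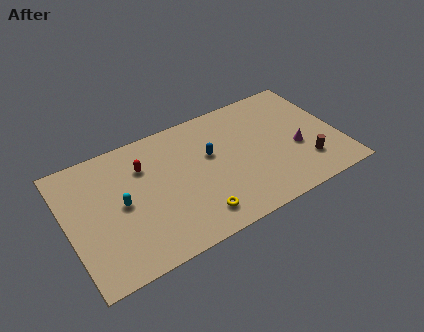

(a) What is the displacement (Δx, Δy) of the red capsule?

(-2.9, 2.6)

The red capsule started near (8.0, 4.3) and ended near (5.1, 6.9).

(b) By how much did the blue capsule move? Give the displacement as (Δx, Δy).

(2.6, -2.5)

The blue capsule started near (6.7, 8.3) and ended near (9.3, 5.8).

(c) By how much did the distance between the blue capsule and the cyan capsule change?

+0.5

They were about 5.5 units apart before and 6.0 after — 0.5 units further apart.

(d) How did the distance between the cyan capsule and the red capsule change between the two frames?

-2.8

They were about 5.5 units apart before and 2.7 after — 2.8 units closer together.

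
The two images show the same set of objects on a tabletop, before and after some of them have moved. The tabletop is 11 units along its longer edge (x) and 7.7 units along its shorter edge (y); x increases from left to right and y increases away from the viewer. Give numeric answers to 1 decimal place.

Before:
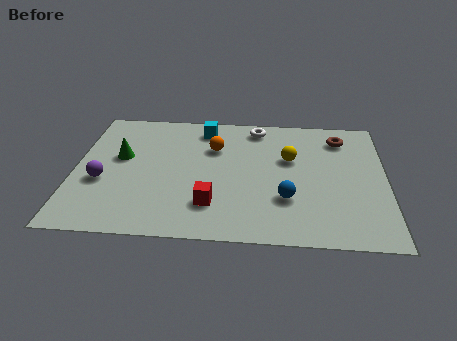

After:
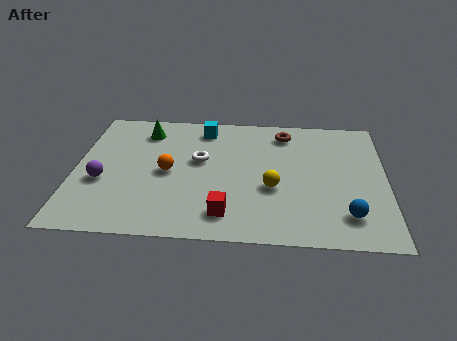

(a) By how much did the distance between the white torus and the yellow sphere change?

+0.8

Before: roughly 2.2 units apart; after: 3.0. That's 0.8 units further apart.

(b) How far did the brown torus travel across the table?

2.0

The brown torus was near (9.4, 6.2) before and (7.4, 6.4) after, so it travelled √(2.0² + 0.2²) ≈ 2.0 units.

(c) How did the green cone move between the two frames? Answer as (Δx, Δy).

(0.8, 1.7)

The green cone was at about (1.6, 4.5) and moved to about (2.4, 6.2).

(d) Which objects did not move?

the purple sphere and the cyan cube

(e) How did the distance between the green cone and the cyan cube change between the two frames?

-1.4

The distance was about 3.5 in the first image and 2.1 in the second, so they moved 1.4 units closer together.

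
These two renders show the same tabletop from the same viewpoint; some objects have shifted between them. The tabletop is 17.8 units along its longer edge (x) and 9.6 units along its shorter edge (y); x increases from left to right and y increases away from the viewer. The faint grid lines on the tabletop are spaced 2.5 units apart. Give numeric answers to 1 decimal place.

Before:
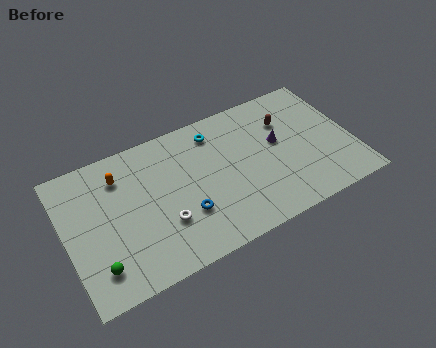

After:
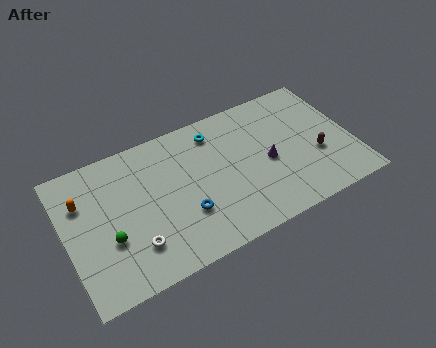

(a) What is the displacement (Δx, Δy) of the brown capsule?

(1.5, -3.2)

From the two frames, the brown capsule sits at roughly (14.0, 6.8) before and (15.5, 3.6) after.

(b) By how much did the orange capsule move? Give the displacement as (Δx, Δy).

(-2.4, -0.7)

From the two frames, the orange capsule sits at roughly (3.6, 7.4) before and (1.2, 6.7) after.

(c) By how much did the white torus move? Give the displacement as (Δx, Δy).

(-1.9, -0.7)

From the two frames, the white torus sits at roughly (5.8, 3.1) before and (3.9, 2.4) after.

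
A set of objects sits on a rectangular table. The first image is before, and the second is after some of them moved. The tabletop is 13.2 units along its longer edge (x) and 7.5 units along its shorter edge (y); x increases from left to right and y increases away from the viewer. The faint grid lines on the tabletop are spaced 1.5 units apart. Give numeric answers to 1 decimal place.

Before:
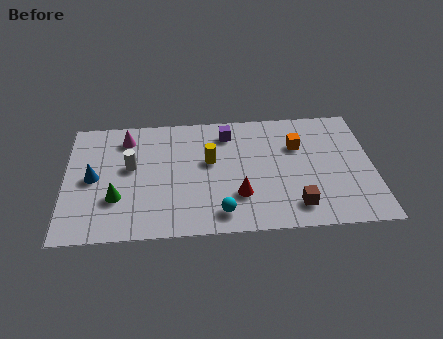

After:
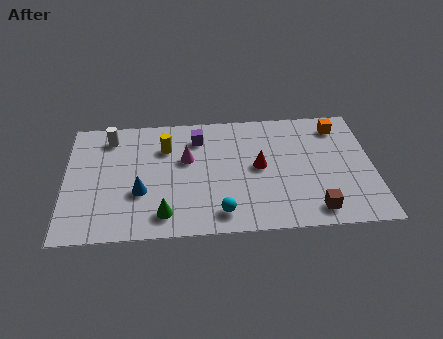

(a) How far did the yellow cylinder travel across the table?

2.1

The yellow cylinder moved from about (6.2, 4.4) to (4.3, 5.4), a distance of √(1.9² + 1.0²) ≈ 2.1.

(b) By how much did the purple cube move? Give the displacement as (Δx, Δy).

(-1.3, -0.2)

The purple cube was at about (7.0, 6.1) and moved to about (5.7, 5.9).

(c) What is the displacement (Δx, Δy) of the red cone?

(0.9, 1.7)

From the two frames, the red cone sits at roughly (7.4, 2.2) before and (8.3, 3.9) after.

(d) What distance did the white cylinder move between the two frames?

2.1

The white cylinder was near (2.8, 4.3) before and (1.9, 6.2) after, so it travelled √(0.9² + 1.9²) ≈ 2.1 units.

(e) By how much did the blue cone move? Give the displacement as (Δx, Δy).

(2.0, -1.0)

The blue cone was at about (1.2, 3.7) and moved to about (3.2, 2.7).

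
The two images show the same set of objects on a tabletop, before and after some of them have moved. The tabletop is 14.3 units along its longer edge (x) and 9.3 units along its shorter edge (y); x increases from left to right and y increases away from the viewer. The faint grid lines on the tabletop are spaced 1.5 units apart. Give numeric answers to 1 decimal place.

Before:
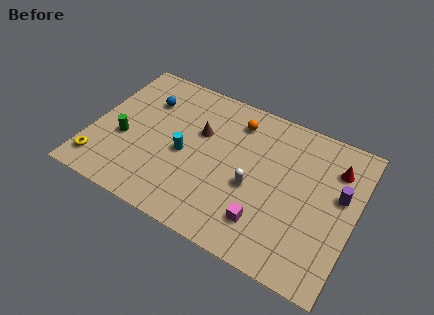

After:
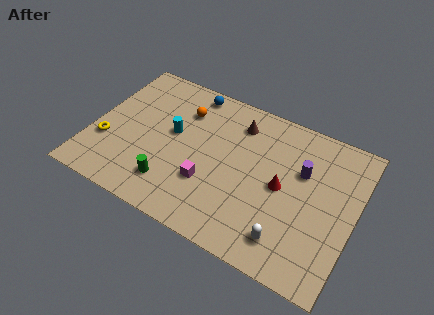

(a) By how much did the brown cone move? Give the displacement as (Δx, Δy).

(1.9, 1.5)

The brown cone was at about (5.7, 5.9) and moved to about (7.6, 7.4).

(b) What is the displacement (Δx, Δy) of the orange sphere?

(-2.9, -0.6)

From the two frames, the orange sphere sits at roughly (7.5, 7.5) before and (4.6, 6.9) after.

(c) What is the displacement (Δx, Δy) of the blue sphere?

(2.2, 1.6)

From the two frames, the blue sphere sits at roughly (2.6, 6.7) before and (4.8, 8.3) after.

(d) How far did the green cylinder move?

3.4

From (1.8, 3.7) to (4.7, 2.0), the green cylinder covered √(2.9² + 1.7²) ≈ 3.4 units.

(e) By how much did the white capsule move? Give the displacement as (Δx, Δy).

(2.2, -2.2)

The white capsule started near (8.9, 3.9) and ended near (11.1, 1.7).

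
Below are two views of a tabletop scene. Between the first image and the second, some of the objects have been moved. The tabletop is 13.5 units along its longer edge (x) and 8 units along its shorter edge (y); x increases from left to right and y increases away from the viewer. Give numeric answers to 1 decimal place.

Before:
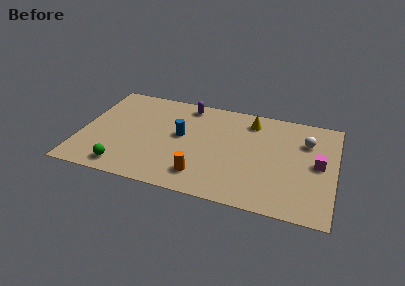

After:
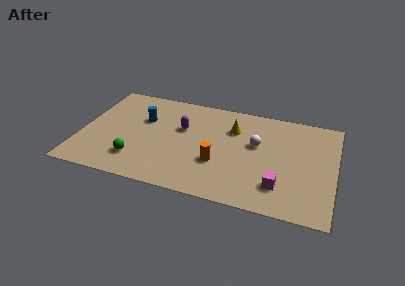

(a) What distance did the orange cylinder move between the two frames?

1.4

The orange cylinder was near (6.6, 1.6) before and (7.4, 2.8) after, so it travelled √(0.8² + 1.2²) ≈ 1.4 units.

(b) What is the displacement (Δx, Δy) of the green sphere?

(0.6, 0.8)

From the two frames, the green sphere sits at roughly (2.5, 1.1) before and (3.1, 1.9) after.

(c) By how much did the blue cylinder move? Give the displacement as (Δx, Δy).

(-2.1, 0.8)

The blue cylinder started near (5.3, 4.4) and ended near (3.2, 5.2).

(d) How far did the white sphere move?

2.8

The white sphere was near (11.9, 5.7) before and (9.3, 4.8) after, so it travelled √(2.6² + 0.9²) ≈ 2.8 units.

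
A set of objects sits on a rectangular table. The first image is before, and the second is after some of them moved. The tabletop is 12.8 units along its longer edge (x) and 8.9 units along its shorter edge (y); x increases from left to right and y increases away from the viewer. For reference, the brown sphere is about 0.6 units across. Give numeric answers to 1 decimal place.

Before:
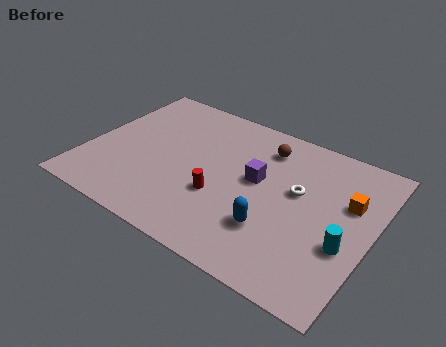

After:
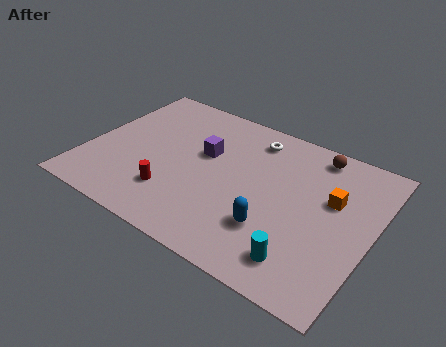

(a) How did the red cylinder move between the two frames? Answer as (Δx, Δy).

(-2.0, -0.9)

From the two frames, the red cylinder sits at roughly (6.2, 3.2) before and (4.2, 2.3) after.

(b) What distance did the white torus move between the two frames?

3.3

From (9.4, 5.2) to (7.0, 7.4), the white torus covered √(2.4² + 2.2²) ≈ 3.3 units.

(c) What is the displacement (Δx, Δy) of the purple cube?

(-2.5, 0.4)

The purple cube was at about (7.6, 5.0) and moved to about (5.1, 5.4).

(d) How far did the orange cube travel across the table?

0.7

From (11.6, 5.7) to (10.9, 5.5), the orange cube covered √(0.7² + 0.2²) ≈ 0.7 units.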